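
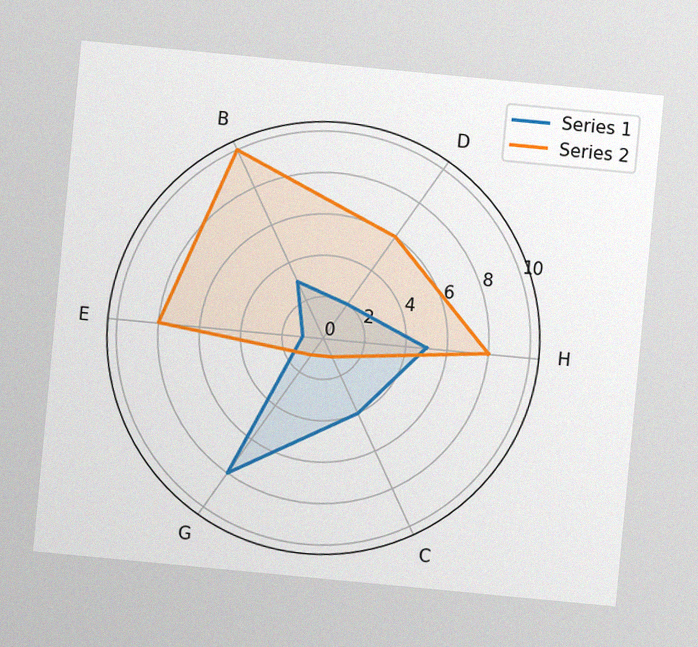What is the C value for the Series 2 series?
The chart is tilted about 5° clockwise, with some photo noise. On the C axis, Series 2 reaches 1.

1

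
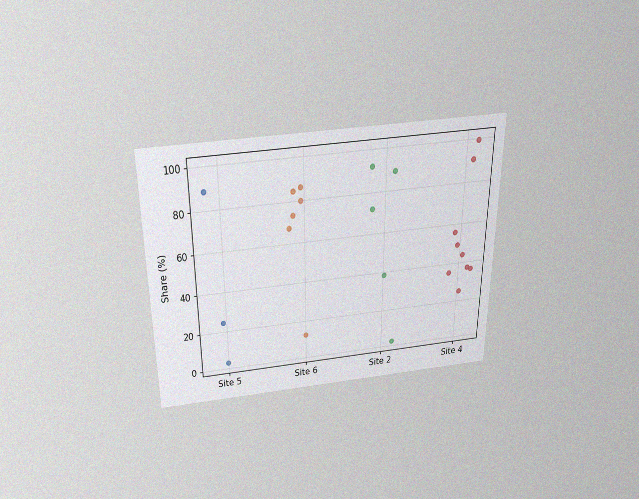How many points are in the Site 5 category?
The chart is viewed slightly from above, with some photo noise. Counting the markers in the Site 5 column gives 3.

3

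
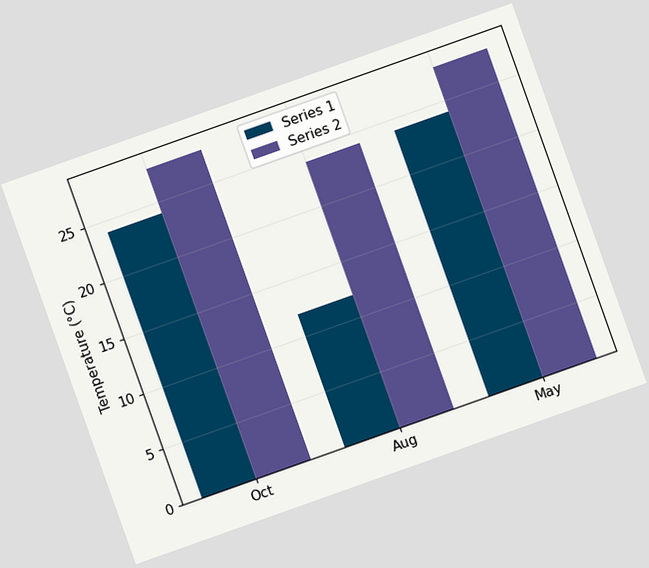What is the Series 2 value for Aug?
The chart is tilted about 20° counter-clockwise. The Series 2 bar at Aug reaches 24°C on the y-axis.

24°C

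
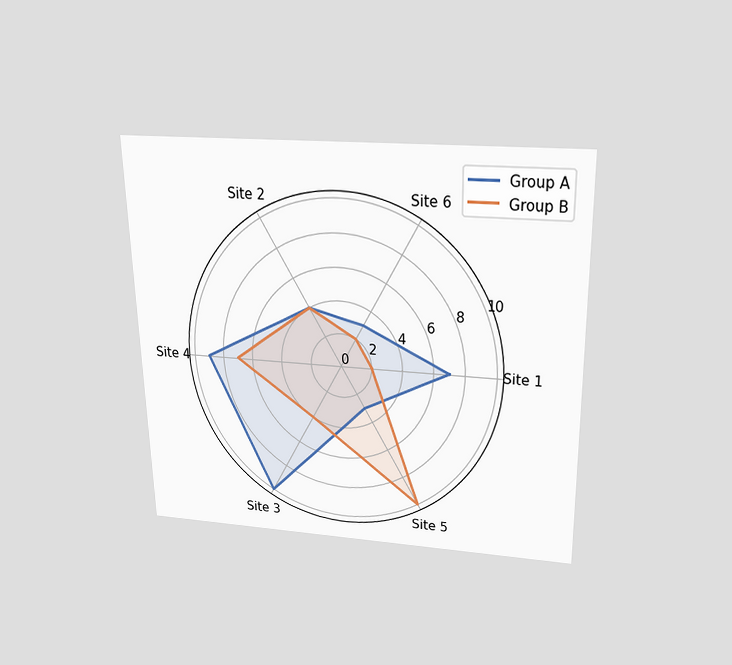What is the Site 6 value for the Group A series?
The chart is viewed slightly from above. On the Site 6 axis, Group A reaches 3.

3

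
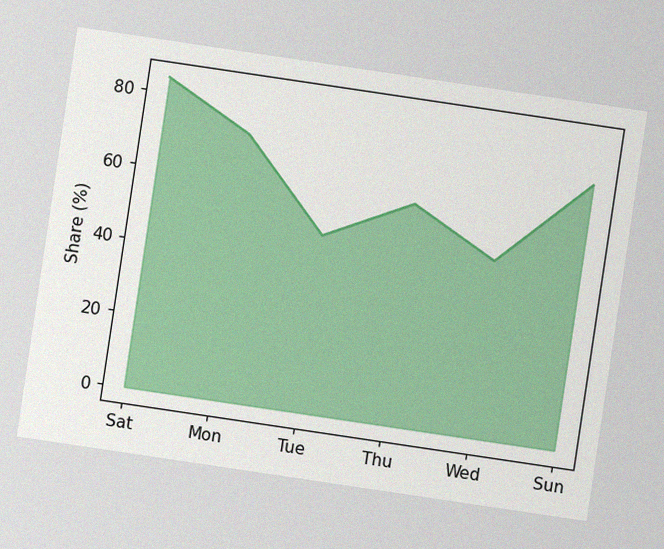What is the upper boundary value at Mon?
The chart is tilted about 8° clockwise, with some photo noise. At Mon the upper boundary is at 72%.

72%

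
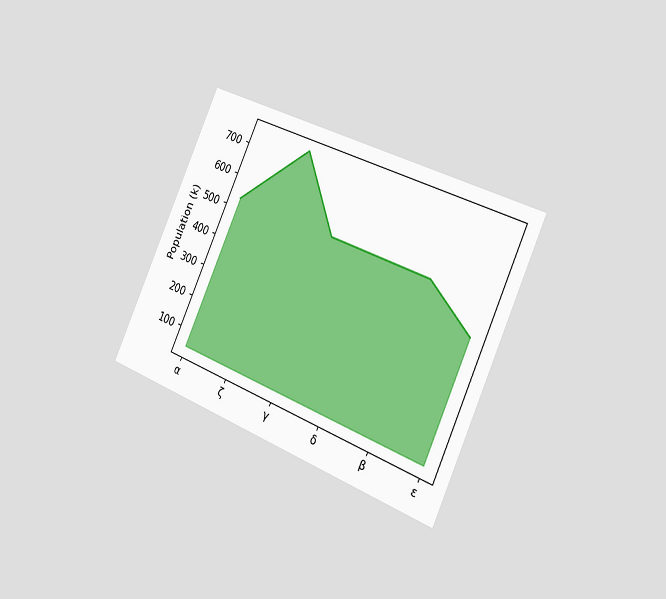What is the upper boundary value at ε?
The chart is tilted about 24° clockwise and viewed slightly from the right. At ε the upper boundary is at 424k.

424k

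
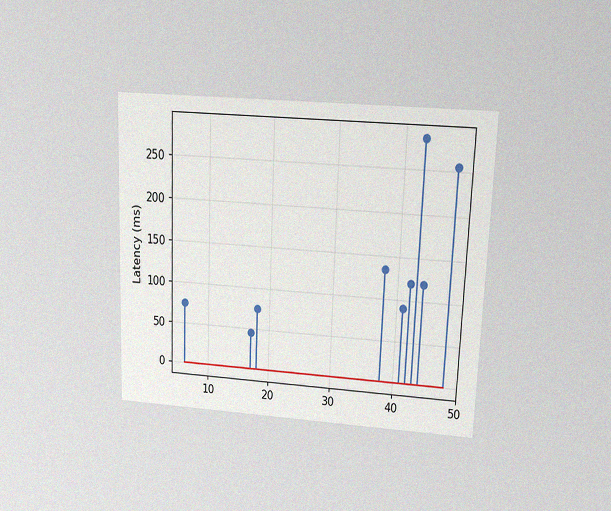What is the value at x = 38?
The chart is tilted about 2° clockwise and viewed at a slight angle, with some photo noise. The stem at x=38 reaches 135ms.

135ms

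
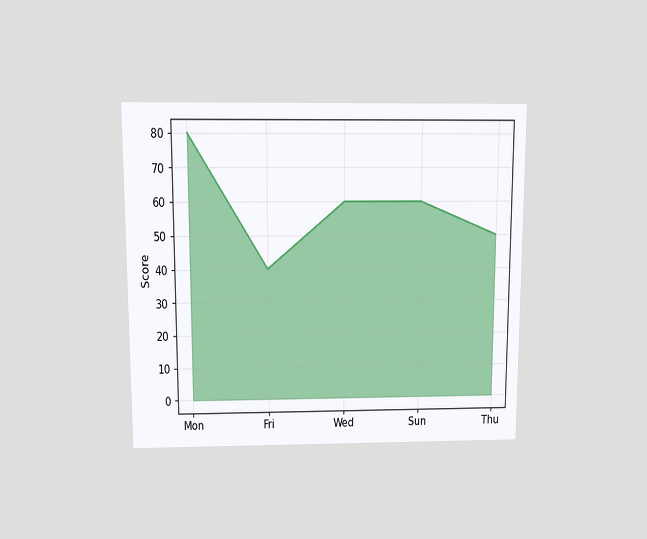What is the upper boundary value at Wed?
60

The chart is viewed slightly from above. At Wed the upper boundary is at 60.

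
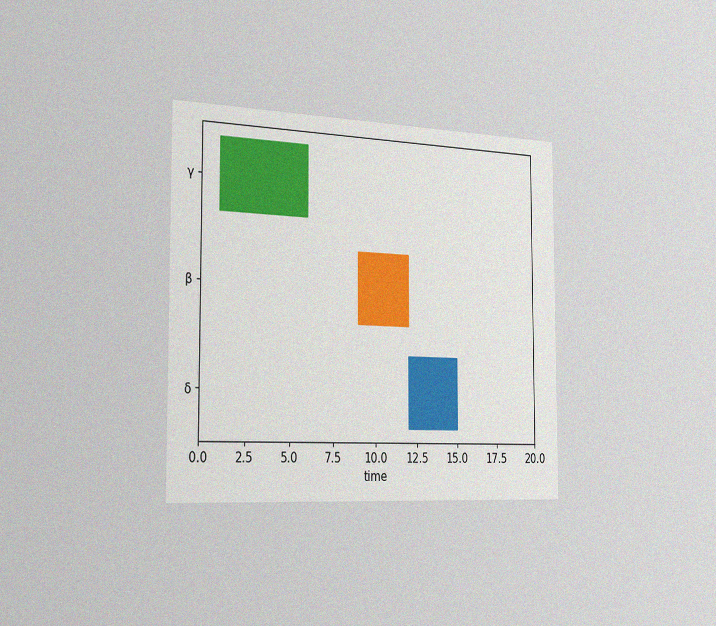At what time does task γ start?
1

The chart is viewed slightly from the left, with some photo noise. The γ bar begins at t=1.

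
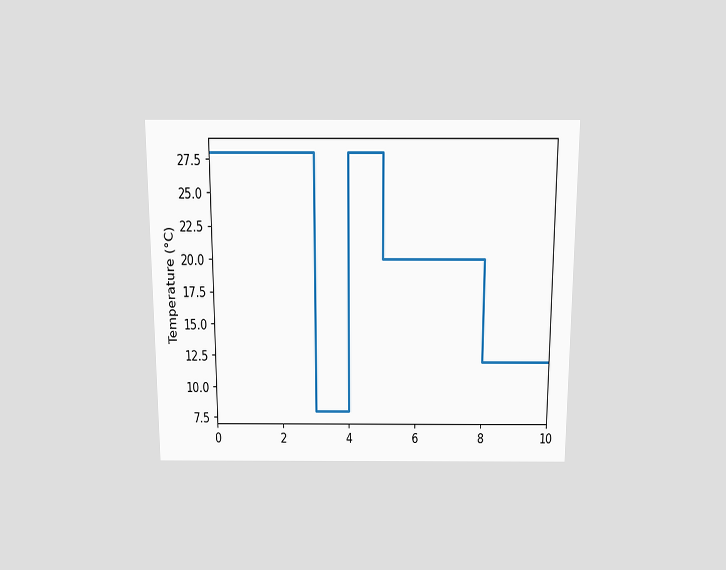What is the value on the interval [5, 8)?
20°C

The chart is viewed slightly from above. On [5, 8) the step sits at 20°C.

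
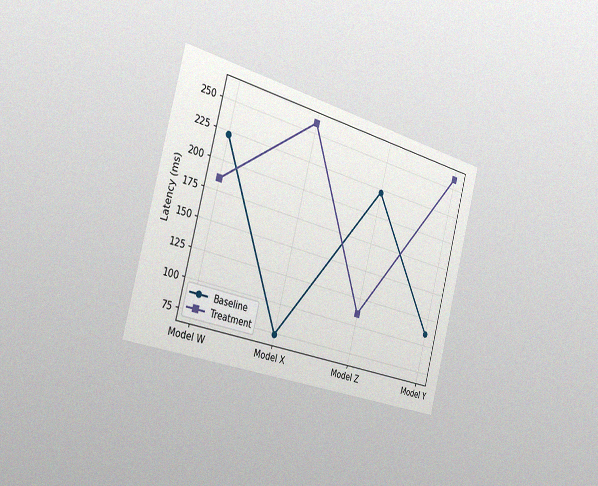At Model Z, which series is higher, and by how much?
The chart is tilted about 15° clockwise and viewed slightly from the left, with some photo noise. At Model Z, Baseline sits above the other line by 111ms.

Baseline, by 111ms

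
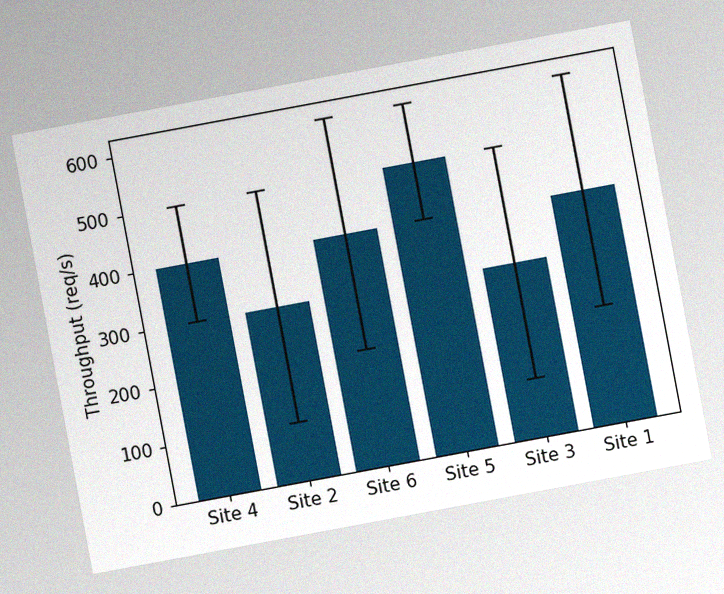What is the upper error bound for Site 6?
600req/s

The chart is tilted about 11° counter-clockwise, with some photo noise. The Site 6 bar's upper whisker reaches 600req/s.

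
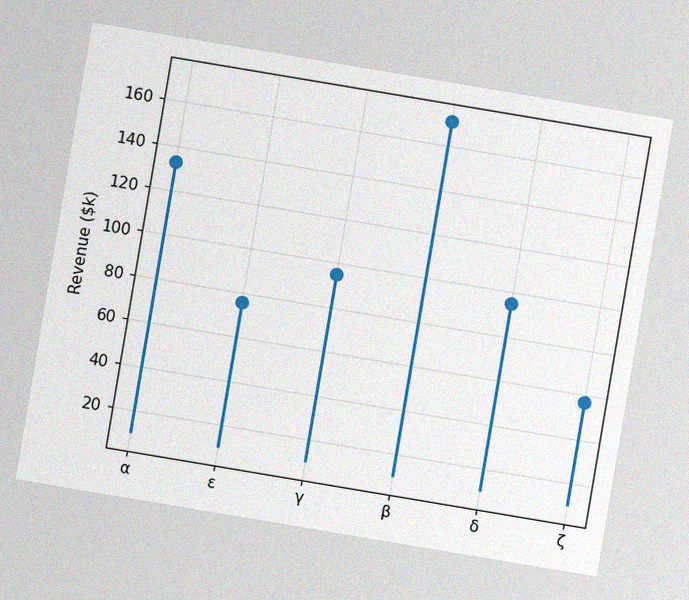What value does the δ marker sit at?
The chart is tilted about 10° clockwise, with some photo noise. The δ marker sits at $95k.

$95k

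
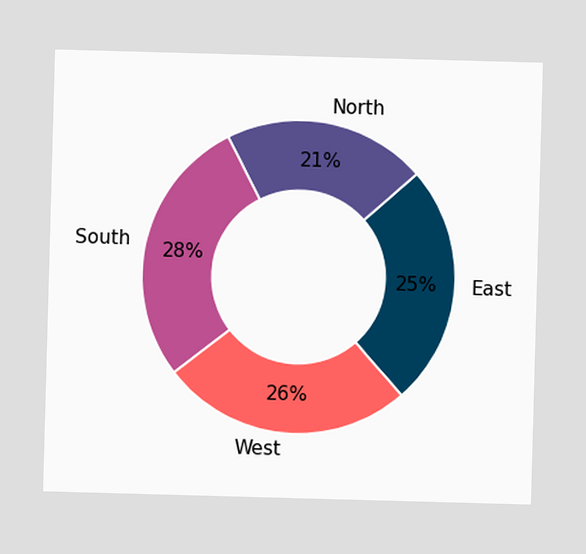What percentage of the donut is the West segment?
26%

The West segment takes up 26% of the ring.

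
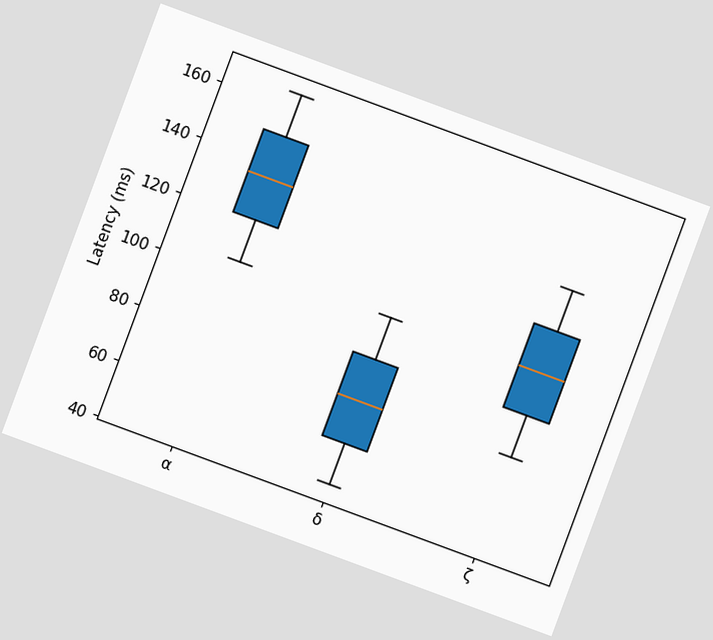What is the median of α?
The chart is tilted about 20° clockwise. The median line in the α box sits at 135ms.

135ms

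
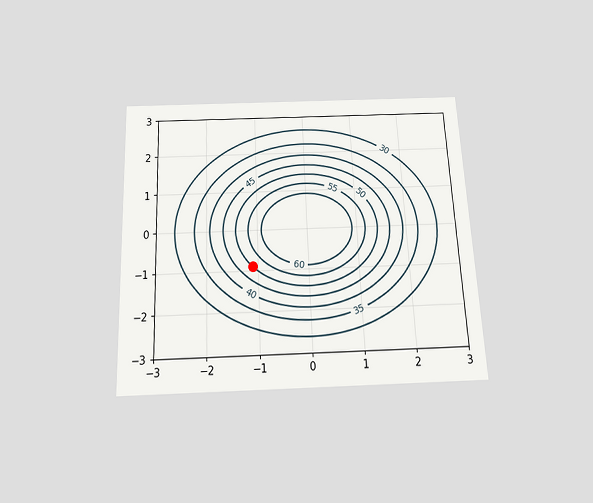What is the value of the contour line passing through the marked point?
The chart is tilted about 3° counter-clockwise and viewed slightly from below. The marked point sits on the contour labelled 50.

50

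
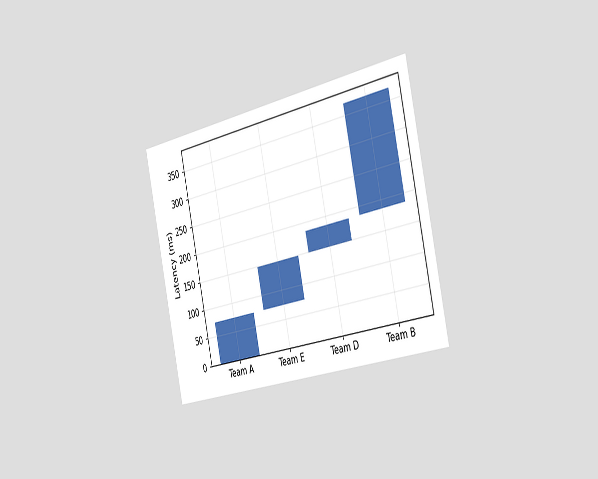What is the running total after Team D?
The chart is tilted about 13° counter-clockwise and viewed slightly from the right. After Team D the running total reaches 185ms.

185ms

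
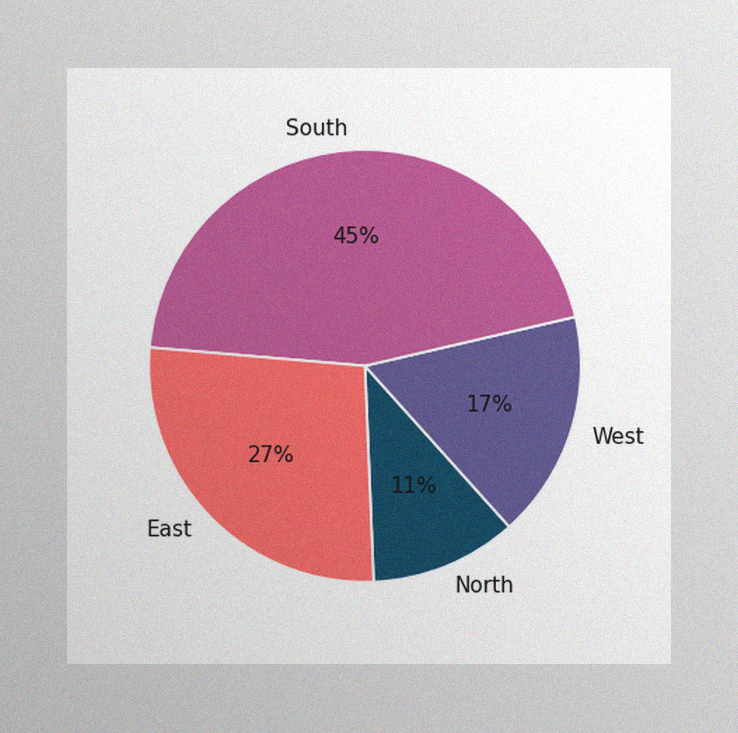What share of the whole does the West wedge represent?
The image has some photo noise and uneven lighting. The West slice takes up 17% of the pie.

17%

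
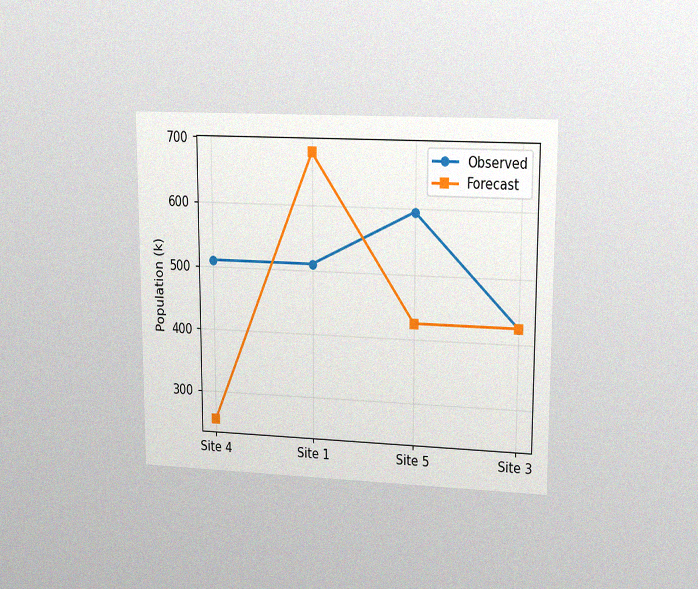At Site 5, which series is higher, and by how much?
The chart is viewed at a slight angle, with some photo noise. At Site 5, Observed sits above the other line by 170k.

Observed, by 170k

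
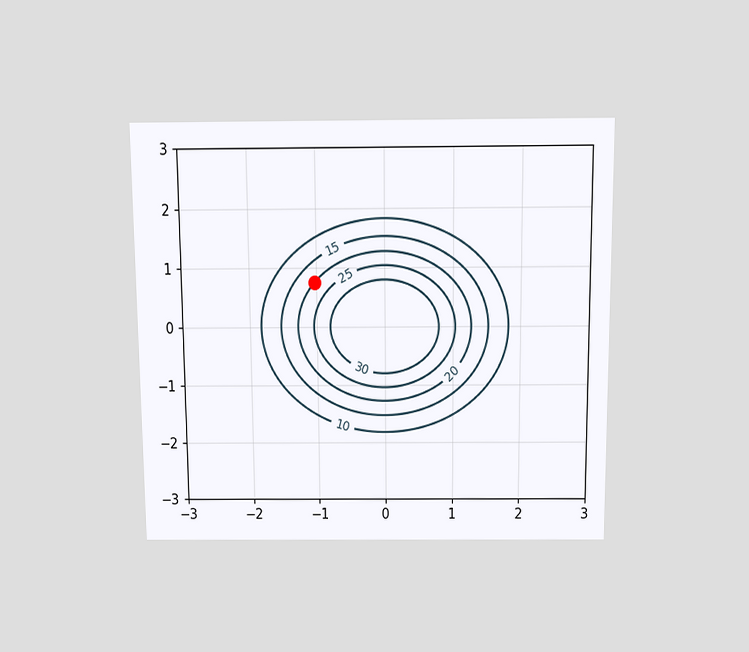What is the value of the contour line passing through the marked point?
20

The chart is viewed slightly from above. The marked point sits on the contour labelled 20.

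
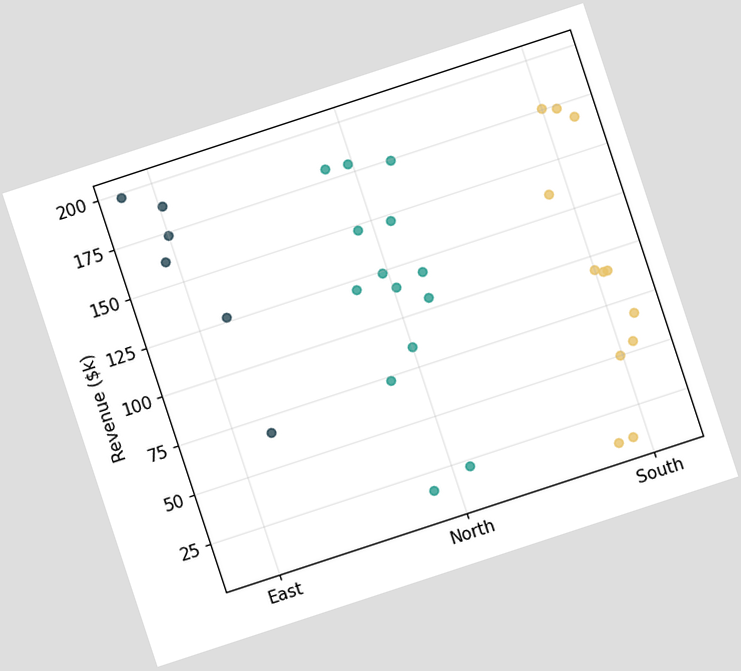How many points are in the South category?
The chart is tilted about 18° counter-clockwise. Counting the markers in the South column gives 12.

12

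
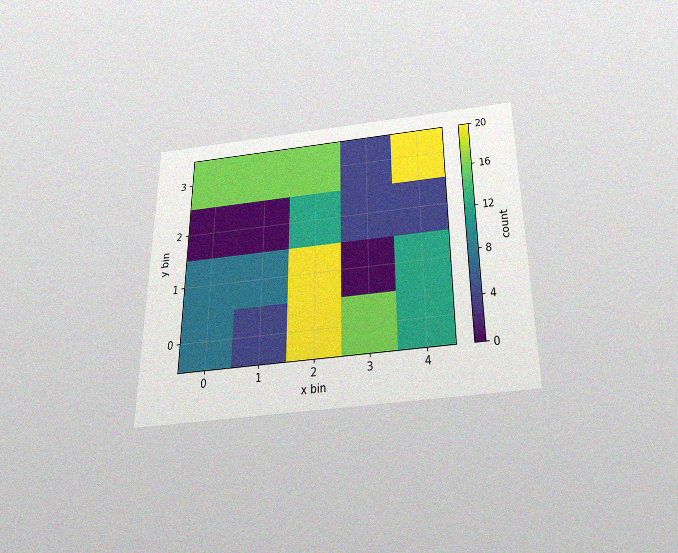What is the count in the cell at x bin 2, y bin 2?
12

The chart is viewed slightly from below, with some photo noise. Matching the cell (2, 2) against the colorbar gives 12.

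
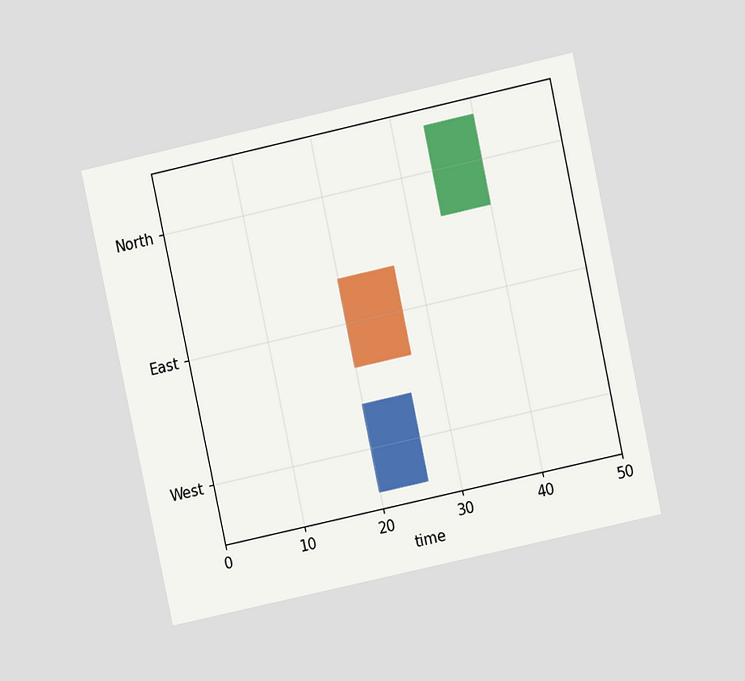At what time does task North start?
The chart is tilted about 12° counter-clockwise and viewed at a slight angle. The North bar begins at t=34.

34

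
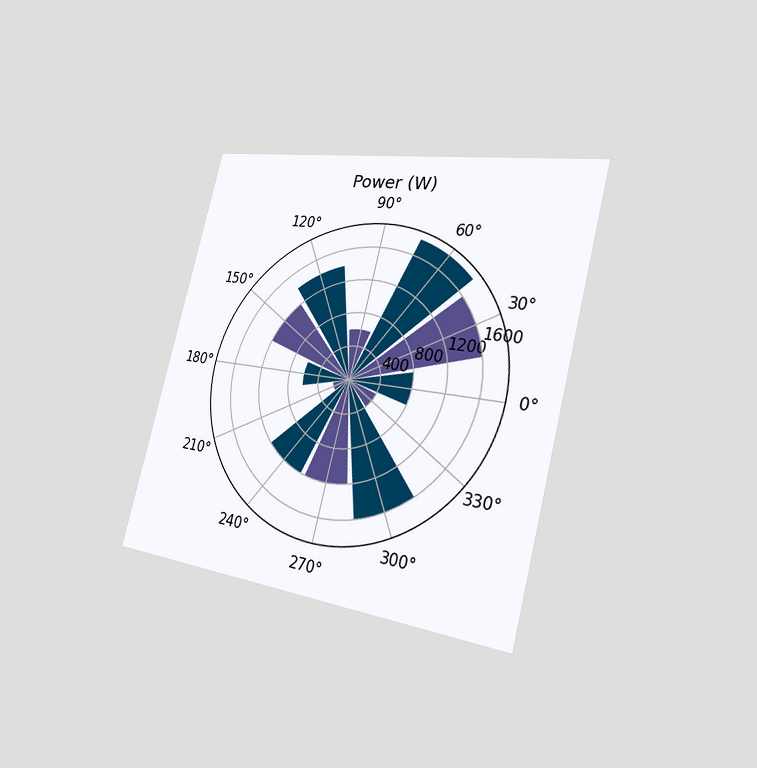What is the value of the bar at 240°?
1200W

The chart is tilted about 14° clockwise and viewed slightly from the right. The bar at 240° reaches 1200W on the radial axis.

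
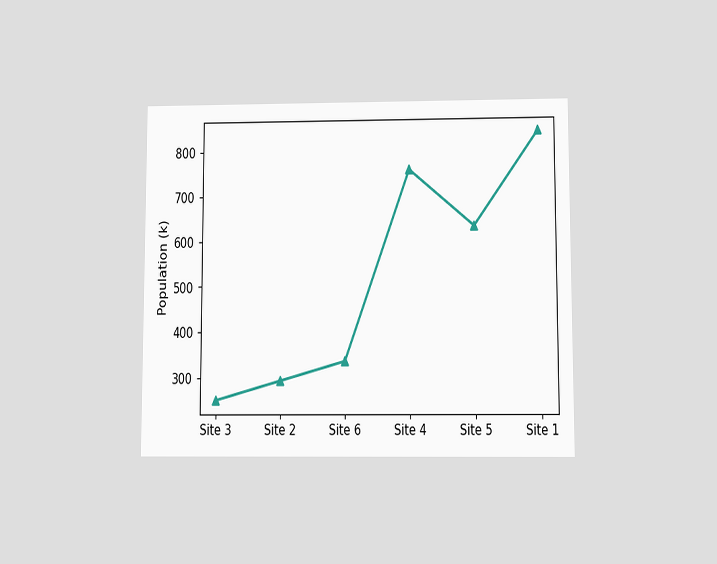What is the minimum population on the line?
The chart is viewed slightly from below. The lowest point is at Site 3, and reading across to the y-axis gives 252k.

252k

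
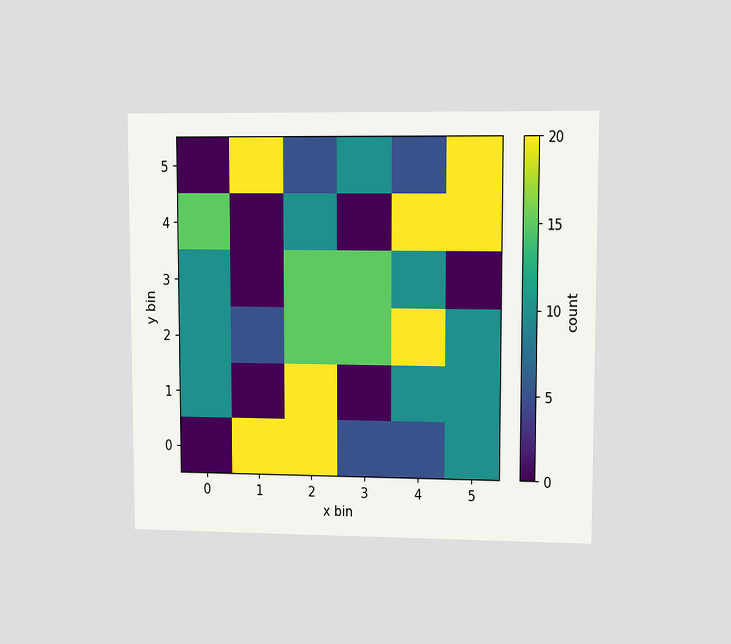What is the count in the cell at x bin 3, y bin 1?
The chart is viewed at a slight angle. Matching the cell (3, 1) against the colorbar gives 0.

0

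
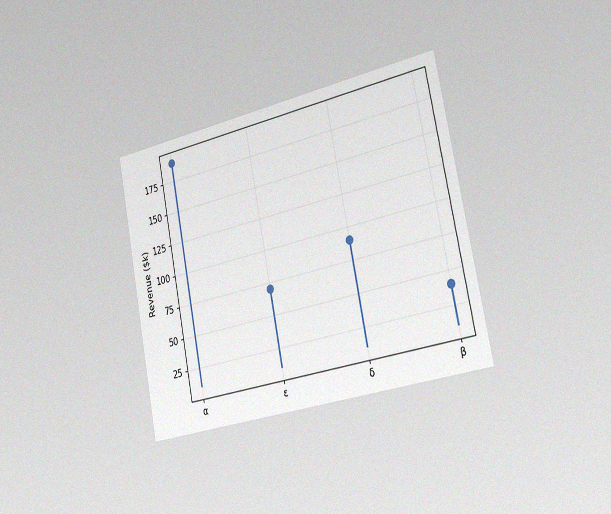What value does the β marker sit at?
The chart is tilted about 11° counter-clockwise and viewed slightly from the right, with some photo noise. The β marker sits at $40k.

$40k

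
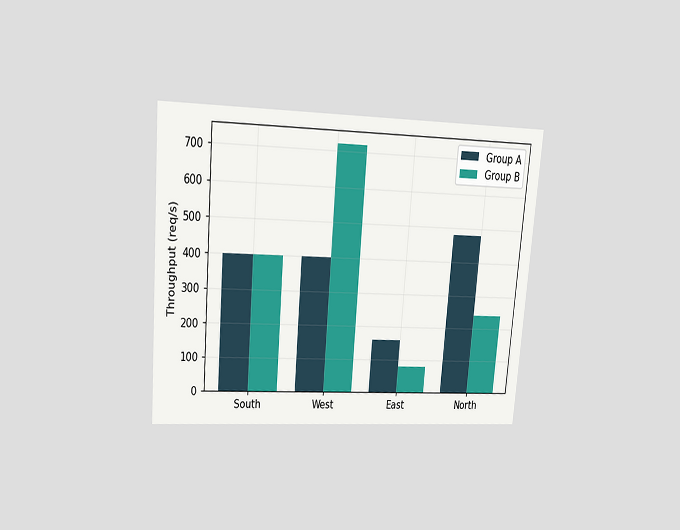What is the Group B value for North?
The chart is tilted about 5° clockwise and viewed at a slight angle. The Group B bar at North reaches 240req/s on the y-axis.

240req/s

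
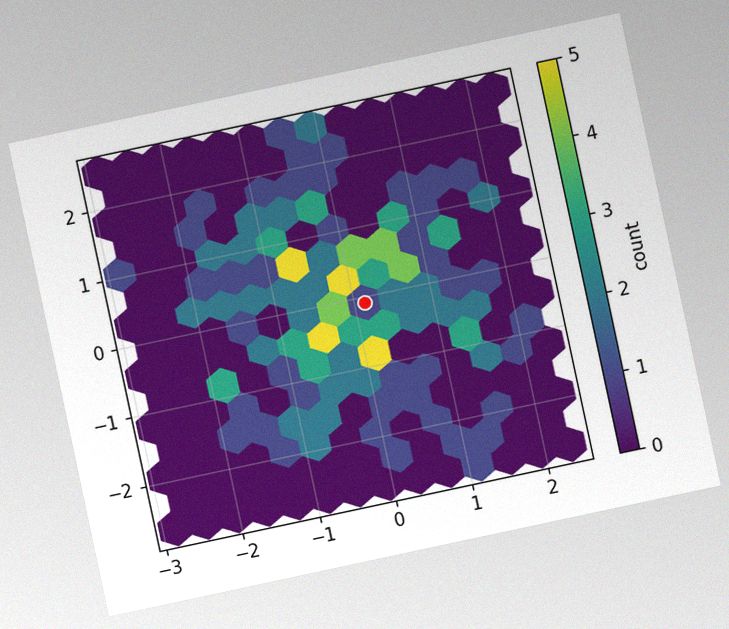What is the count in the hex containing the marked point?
The chart is tilted about 12° counter-clockwise, with some photo noise. The marked hex reads 1 on the colorbar.

1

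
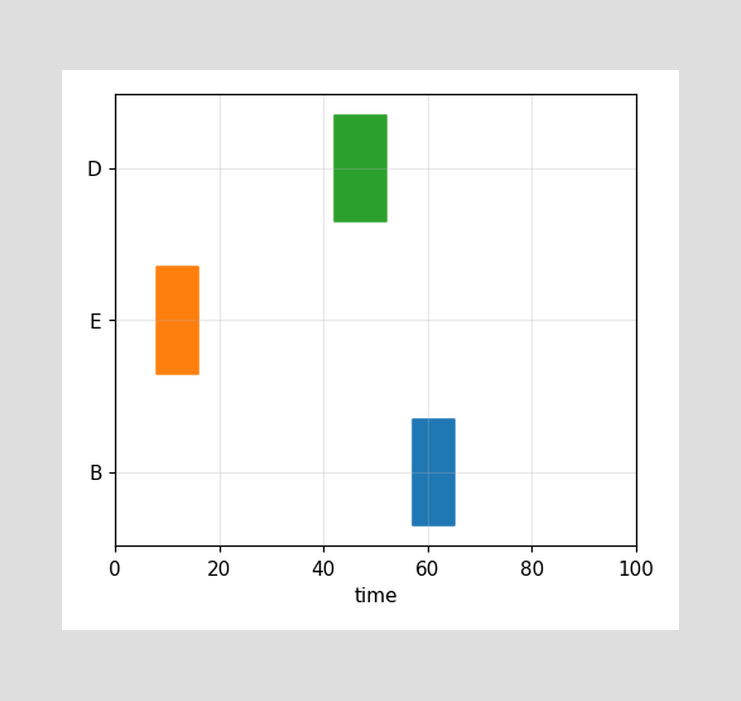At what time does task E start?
The E bar begins at t=8.

8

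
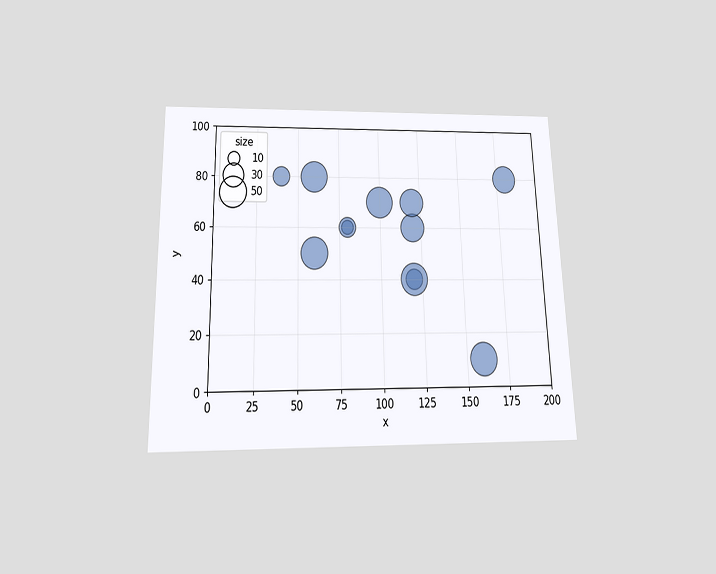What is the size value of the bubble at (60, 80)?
The chart is viewed slightly from below. Matching the bubble at (60, 80) against the size legend gives 50.

50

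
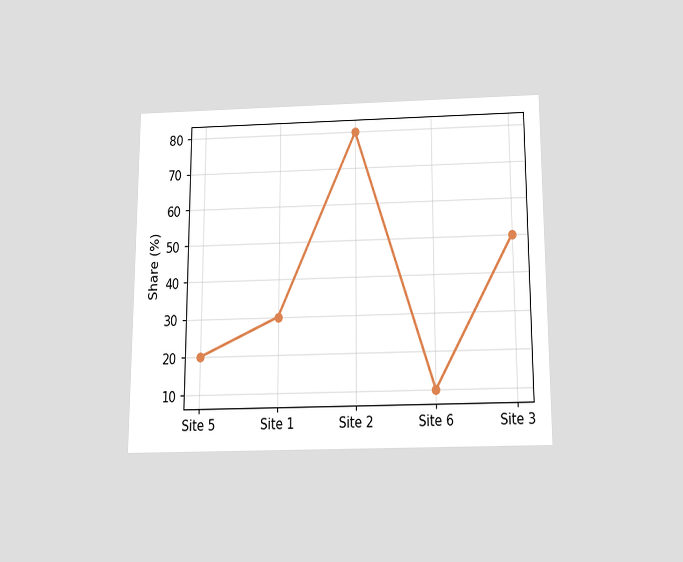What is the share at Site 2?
The chart is viewed slightly from below. At Site 2, the line is at 80%.

80%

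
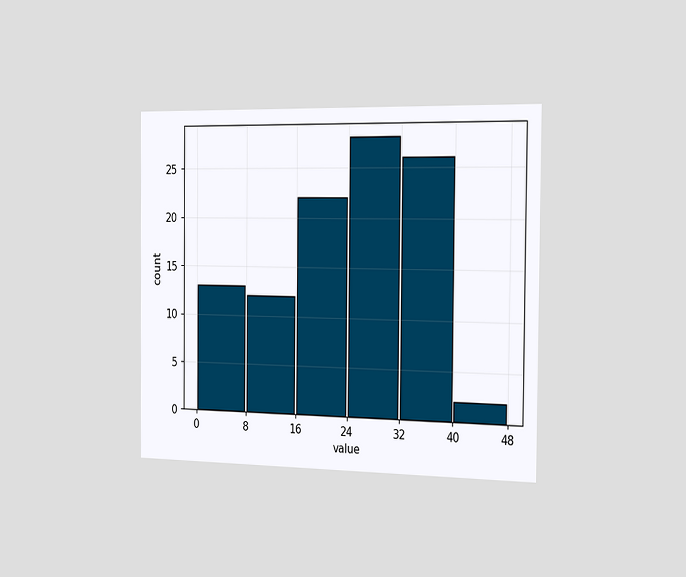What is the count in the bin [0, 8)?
The chart is viewed slightly from the right. The [0, 8) bin has height 13.

13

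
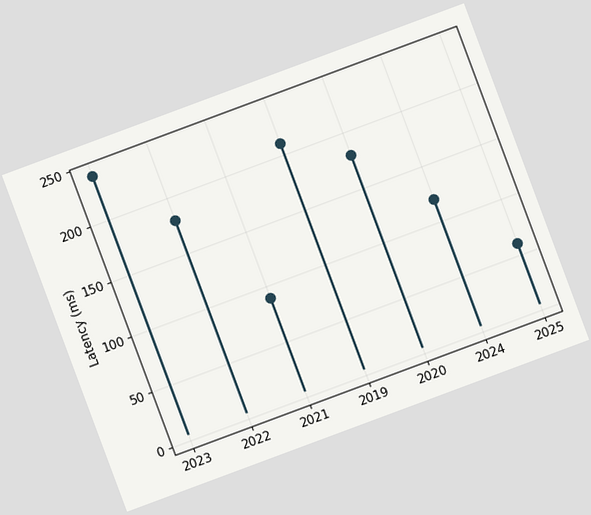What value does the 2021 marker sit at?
90ms

The chart is tilted about 20° counter-clockwise. The 2021 marker sits at 90ms.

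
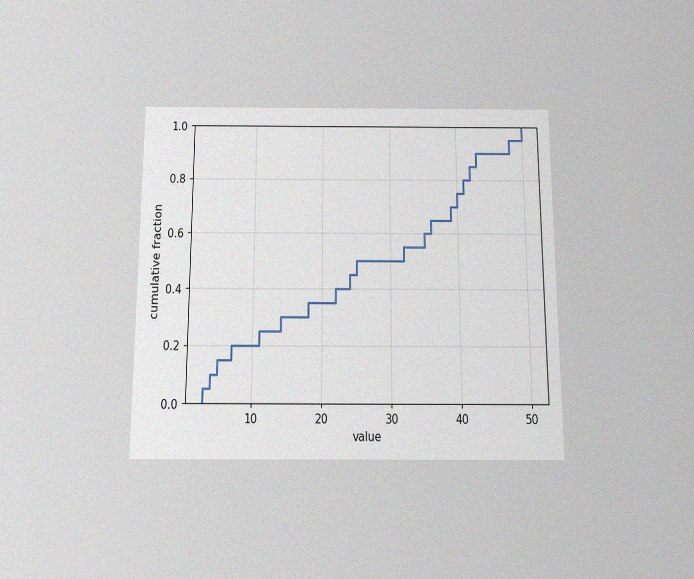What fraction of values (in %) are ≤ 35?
60%

The chart is viewed slightly from below, with some photo noise. At x=35 the ECDF step is at 60%.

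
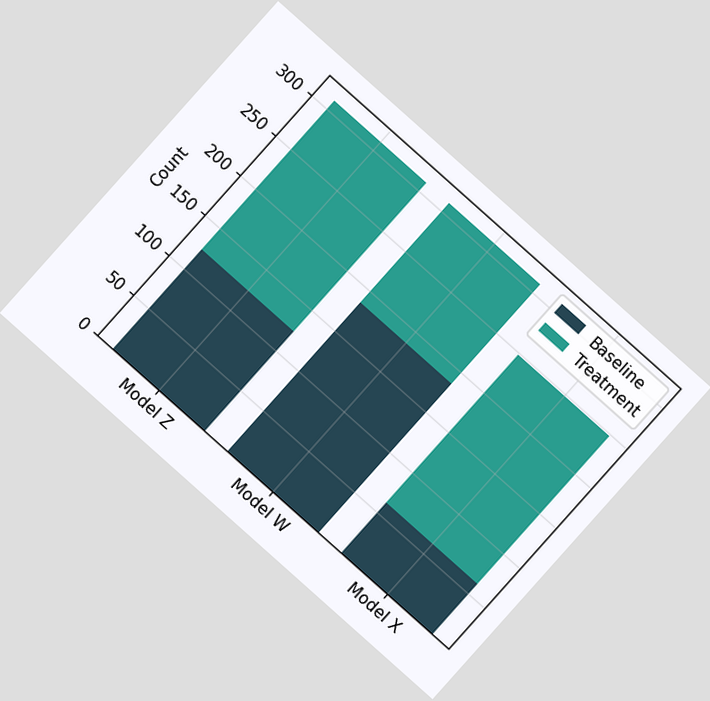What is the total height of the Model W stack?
The chart is tilted about 42° clockwise. The Model W stack's top reaches 310 on the y-axis.

310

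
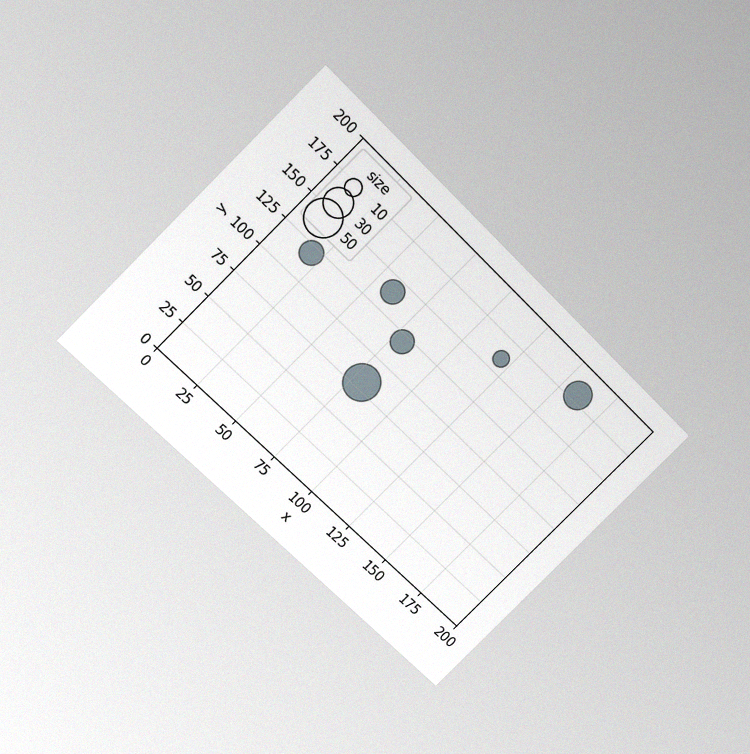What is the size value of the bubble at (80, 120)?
The chart is tilted about 45° clockwise and viewed slightly from above, with some photo noise. Matching the bubble at (80, 120) against the size legend gives 20.

20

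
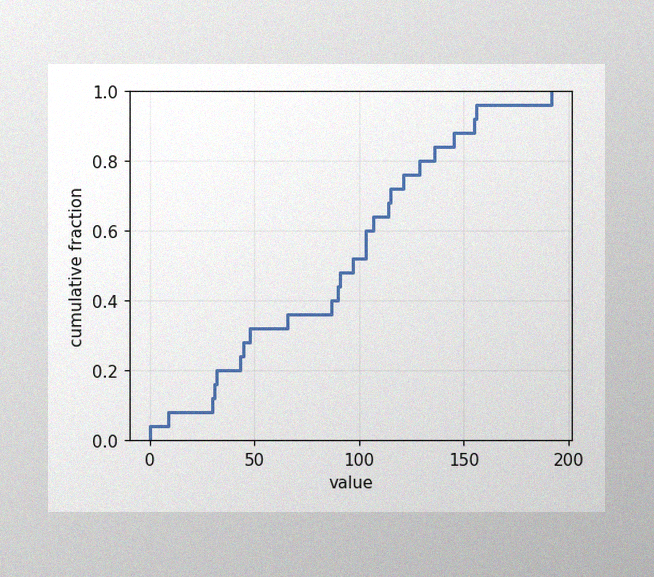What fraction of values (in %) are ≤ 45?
The image has some photo noise and uneven lighting. At x=45 the ECDF step is at 28%.

28%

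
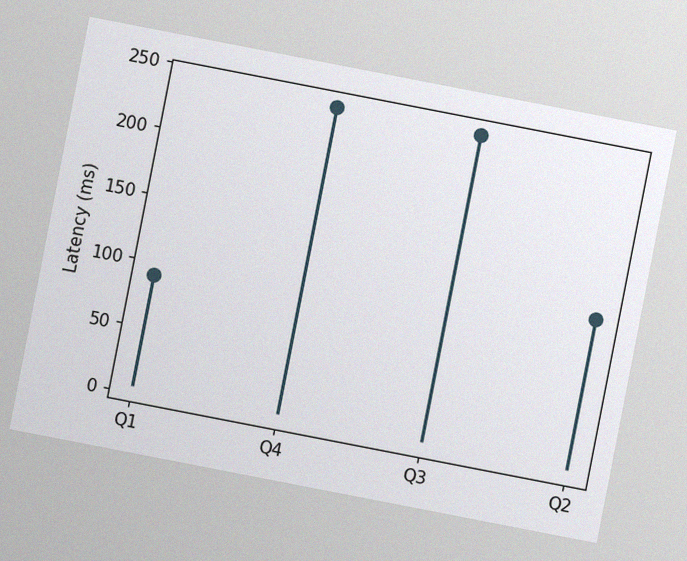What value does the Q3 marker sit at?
240ms

The chart is tilted about 11° clockwise, with some photo noise. The Q3 marker sits at 240ms.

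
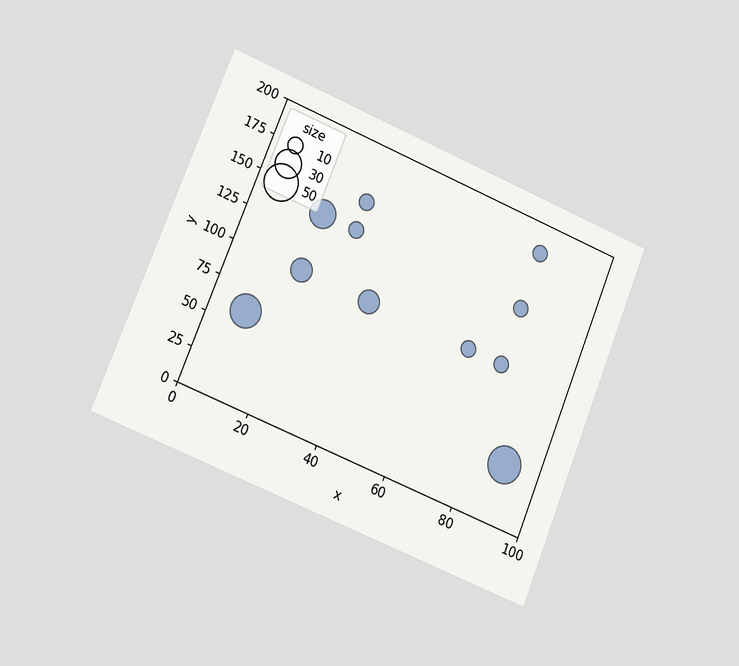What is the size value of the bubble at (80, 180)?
The chart is tilted about 22° clockwise and viewed slightly from the left. Matching the bubble at (80, 180) against the size legend gives 10.

10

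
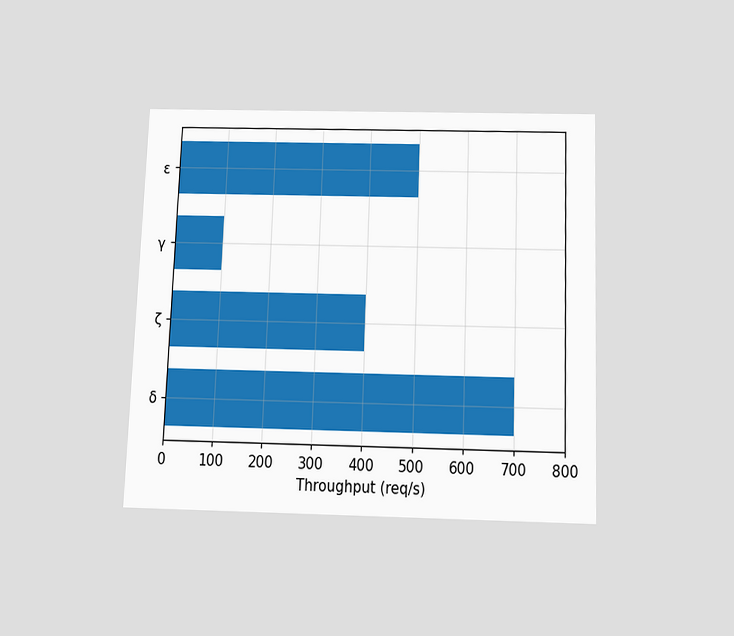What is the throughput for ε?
The chart is tilted about 2° clockwise and viewed slightly from below. Reading along the chart's x-axis, the ε bar reaches 500req/s.

500req/s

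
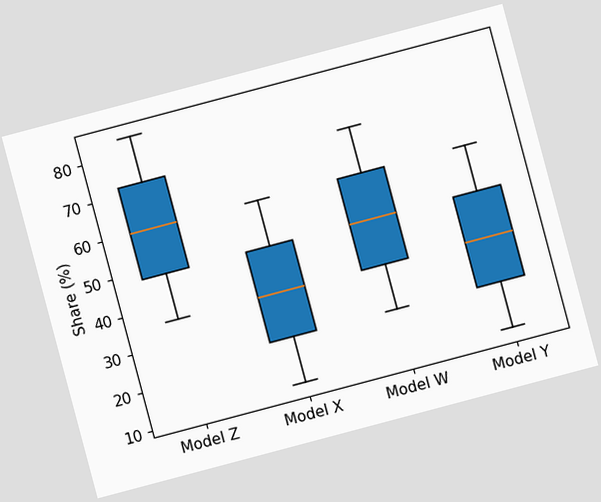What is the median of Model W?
48%

The chart is tilted about 15° counter-clockwise. The median line in the Model W box sits at 48%.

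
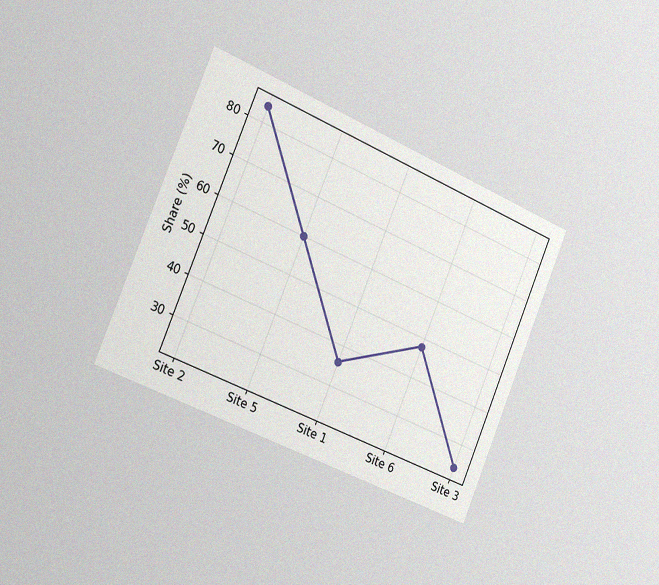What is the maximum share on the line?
84%

The chart is tilted about 23° clockwise and viewed slightly from the left, with some photo noise. The highest point is at Site 2, and reading across to the y-axis gives 84%.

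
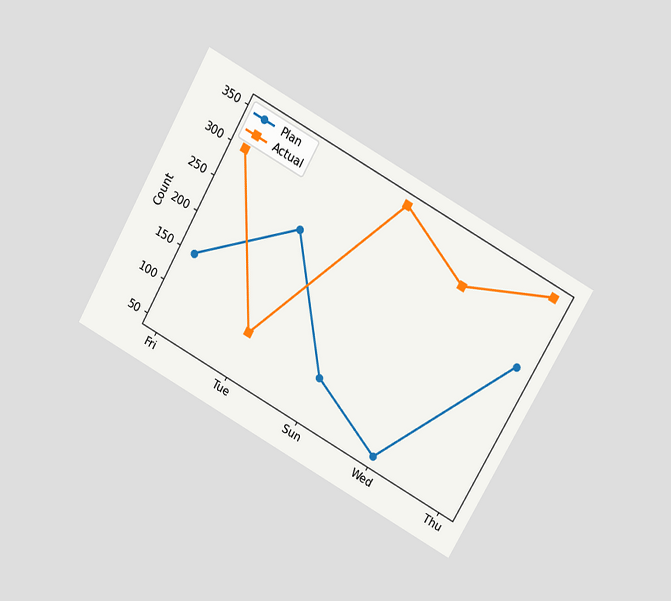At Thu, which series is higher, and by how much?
The chart is tilted about 29° clockwise and viewed at a slight angle. At Thu, Actual sits above the other line by 100.

Actual, by 100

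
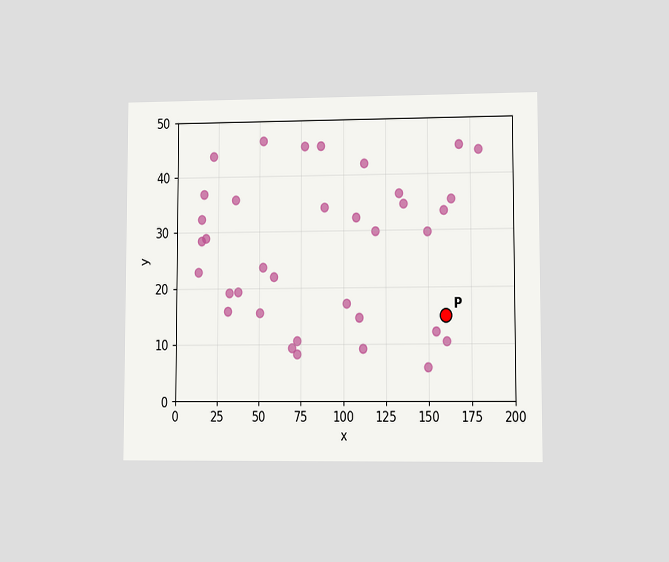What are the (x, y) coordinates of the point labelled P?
(160, 15)

The chart is viewed at a slight angle. Following the gridlines from P to each axis, P sits at (160, 15).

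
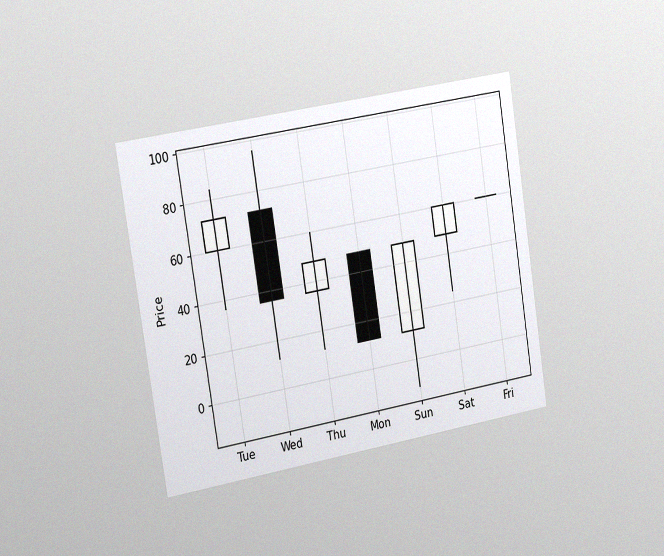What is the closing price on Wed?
36

The chart is tilted about 9° counter-clockwise and viewed slightly from the left, with some photo noise. The Wed candle closes at 36.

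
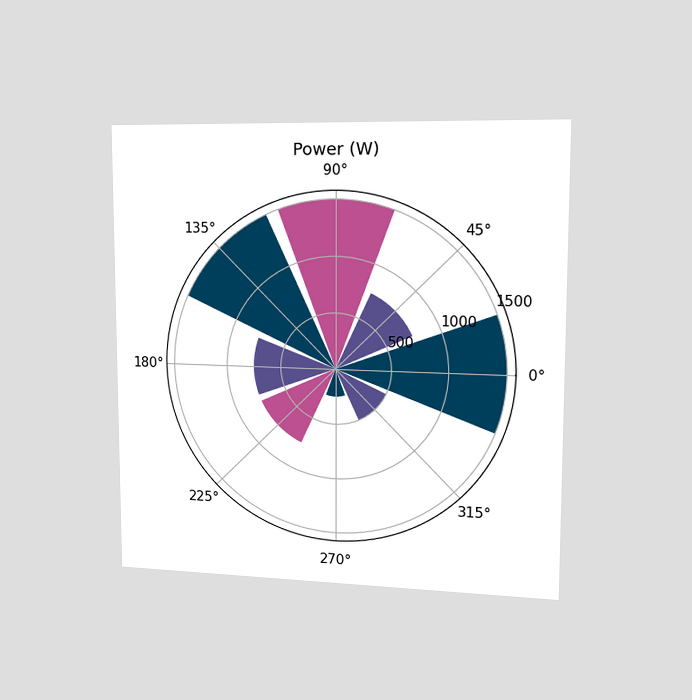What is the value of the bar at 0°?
1500W

The chart is viewed slightly from the right. The bar at 0° reaches 1500W on the radial axis.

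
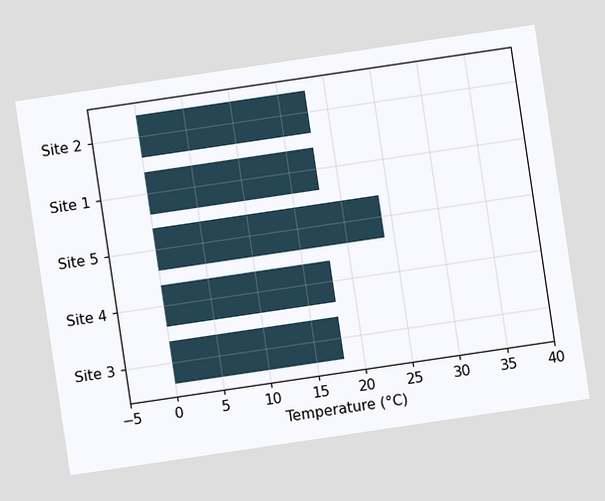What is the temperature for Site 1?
The chart is tilted about 8° counter-clockwise. Reading along the chart's x-axis, the Site 1 bar reaches 18°C.

18°C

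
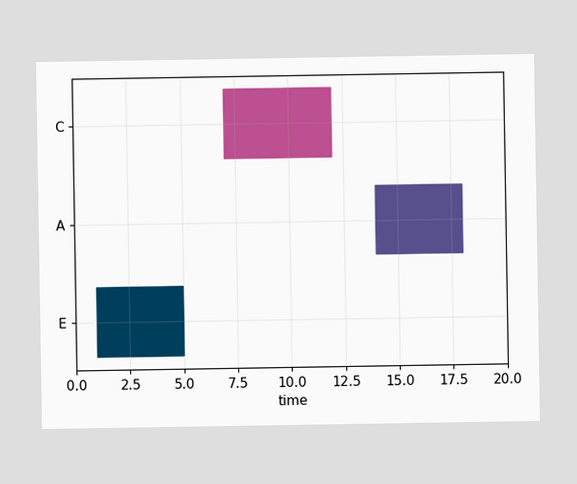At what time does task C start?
7

The C bar begins at t=7.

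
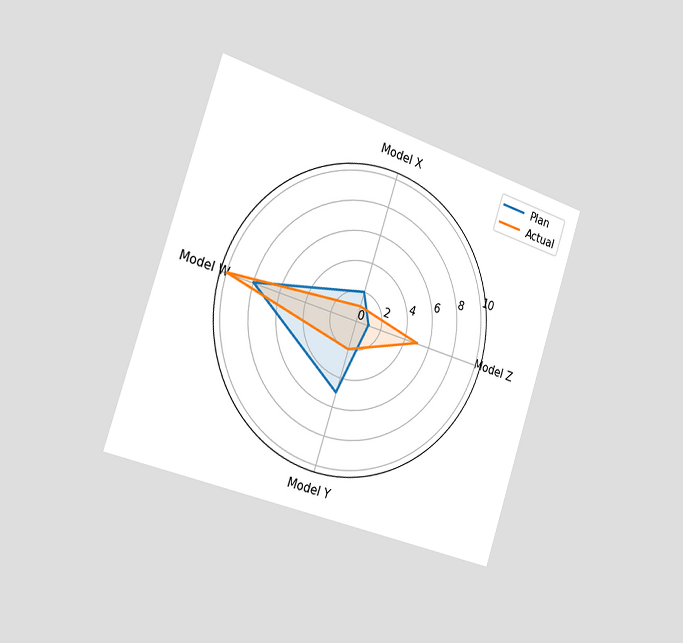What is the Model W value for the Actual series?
10

The chart is tilted about 18° clockwise and viewed slightly from the left. On the Model W axis, Actual reaches 10.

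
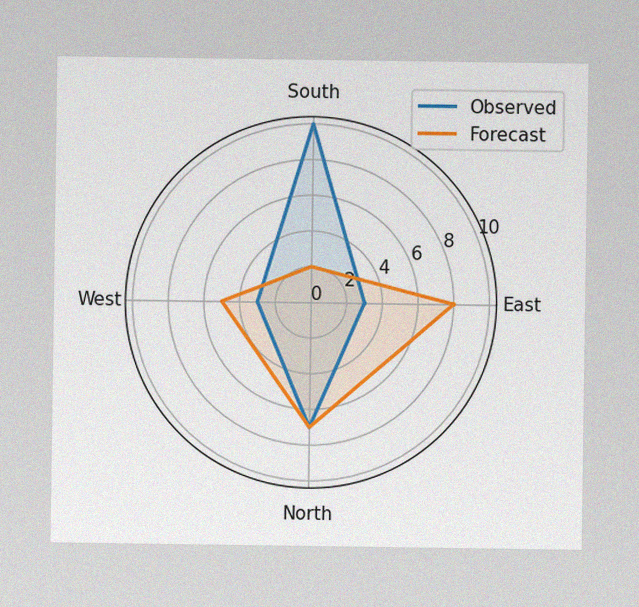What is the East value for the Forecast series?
The image has some photo noise and uneven lighting. On the East axis, Forecast reaches 8.

8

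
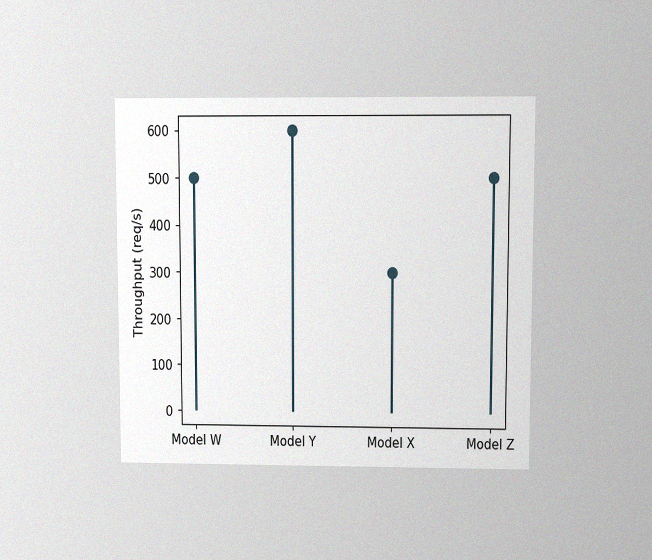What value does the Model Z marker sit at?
500req/s

The chart is viewed at a slight angle, with some photo noise. The Model Z marker sits at 500req/s.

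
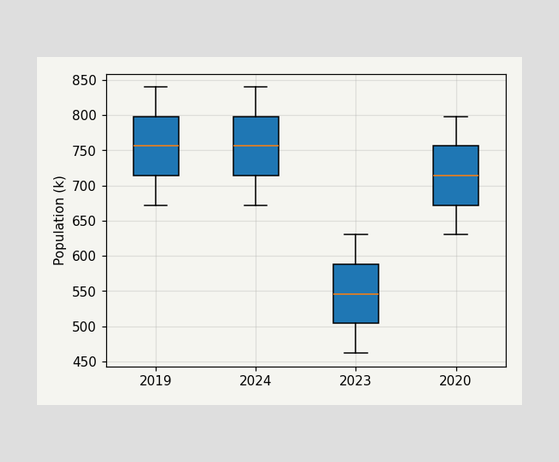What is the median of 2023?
546k

The median line in the 2023 box sits at 546k.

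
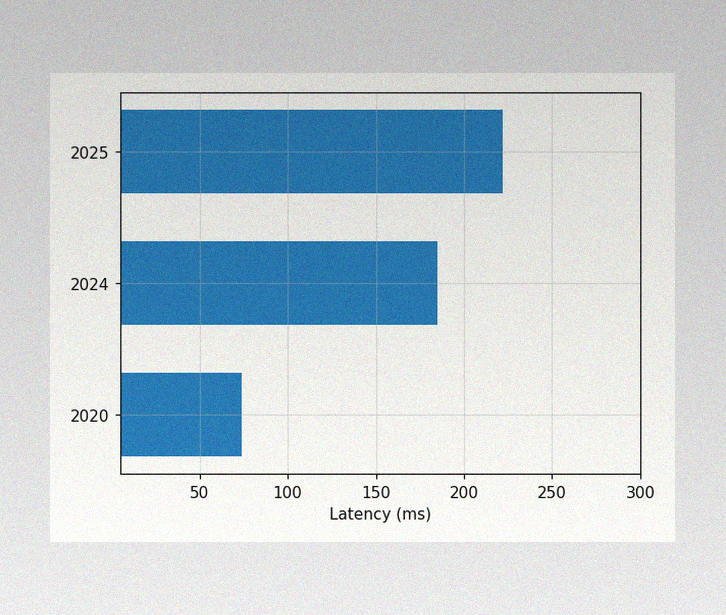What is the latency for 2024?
185ms

The image has some photo noise and uneven lighting. Reading along the chart's x-axis, the 2024 bar reaches 185ms.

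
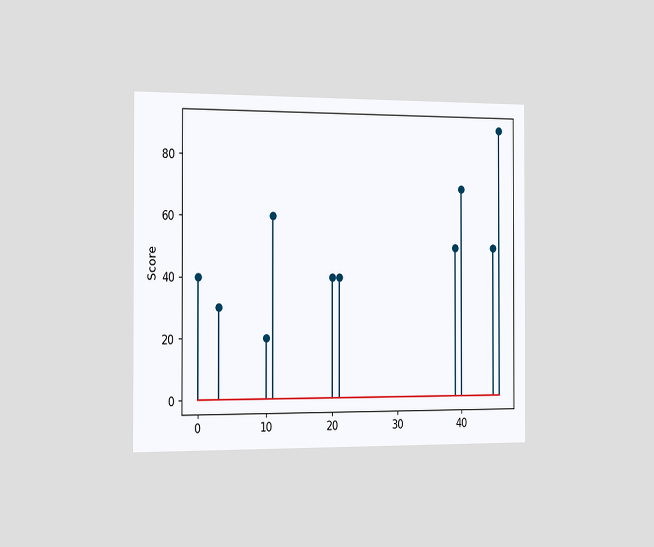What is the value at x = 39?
50

The chart is viewed slightly from the left. The stem at x=39 reaches 50.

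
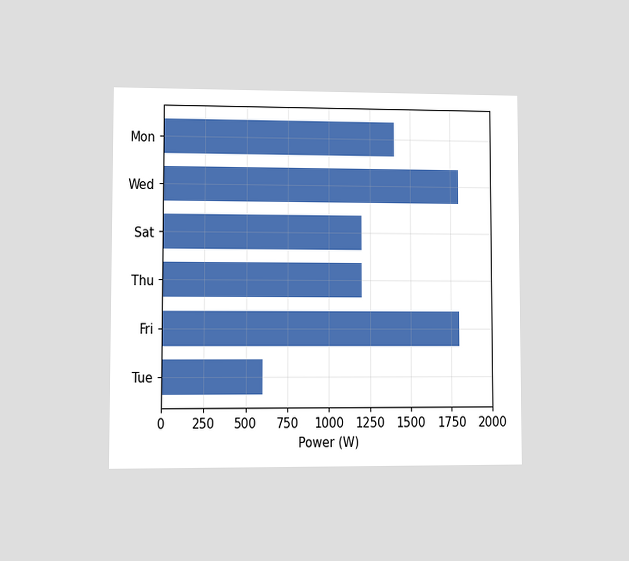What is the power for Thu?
1200W

The chart is viewed at a slight angle. Reading along the chart's x-axis, the Thu bar reaches 1200W.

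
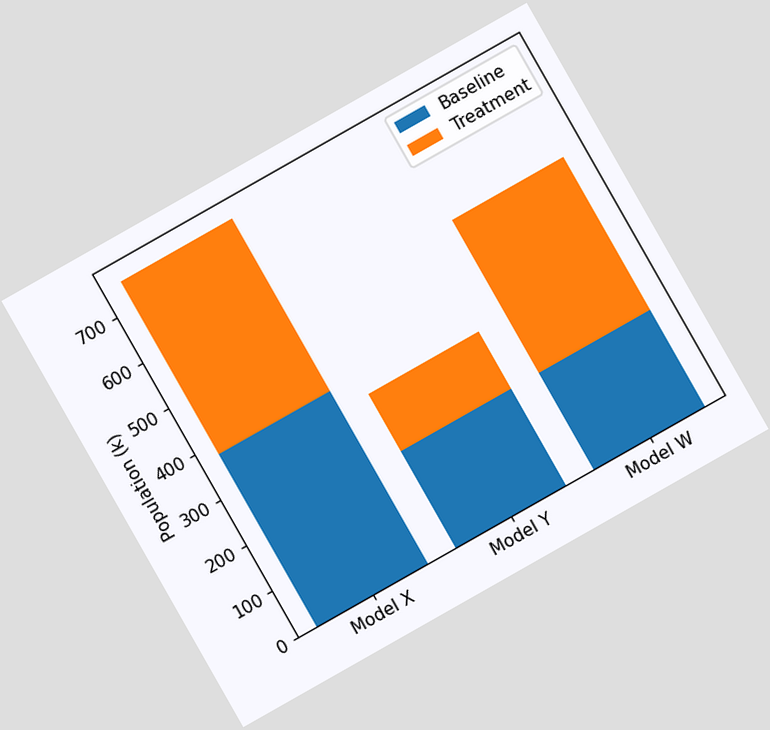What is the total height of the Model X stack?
756k

The chart is tilted about 30° counter-clockwise. The Model X stack's top reaches 756k on the y-axis.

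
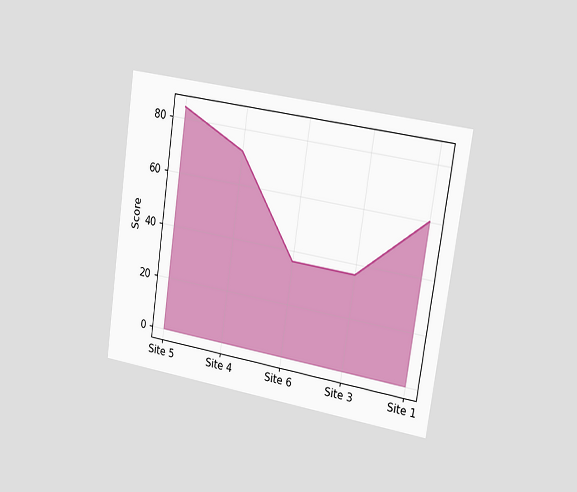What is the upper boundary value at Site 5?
The chart is tilted about 8° clockwise and viewed slightly from the right. At Site 5 the upper boundary is at 84.

84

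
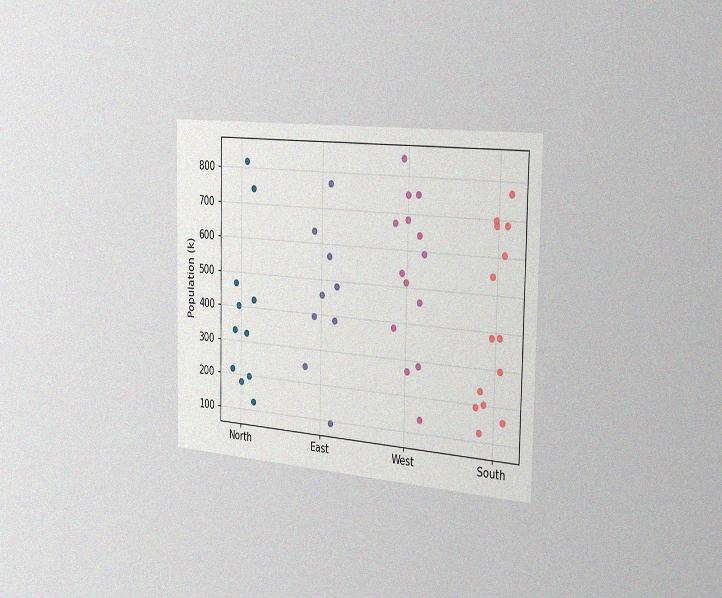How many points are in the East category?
The chart is viewed slightly from the right, with some photo noise. Counting the markers in the East column gives 9.

9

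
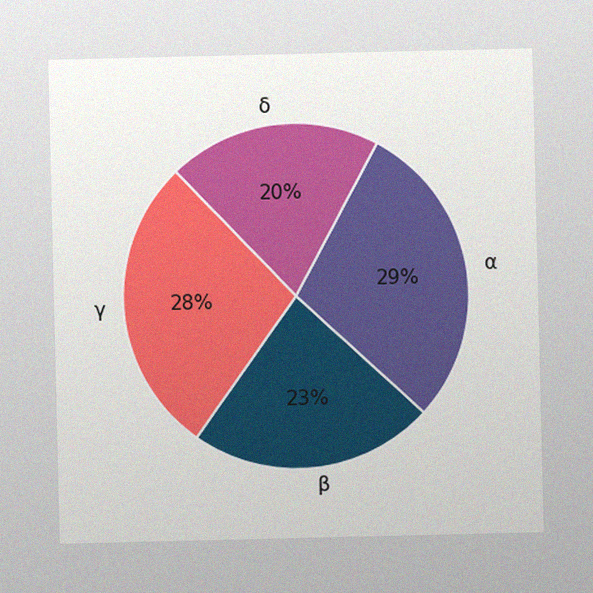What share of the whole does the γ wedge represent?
The image has some photo noise and uneven lighting. The γ slice takes up 28% of the pie.

28%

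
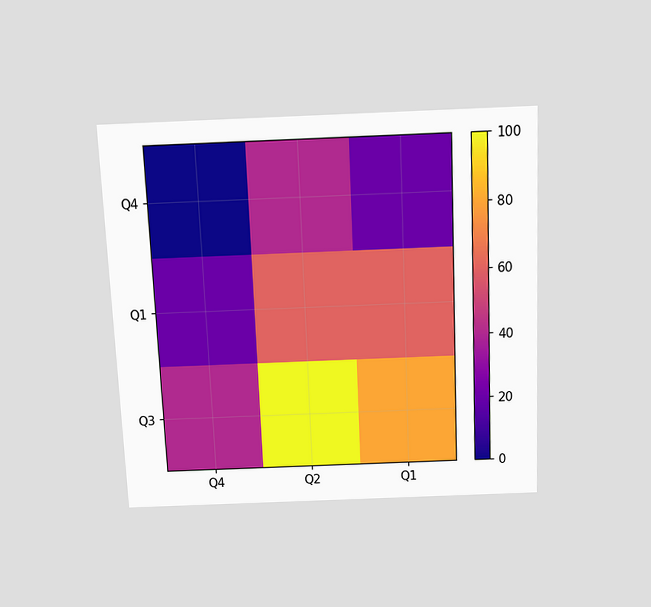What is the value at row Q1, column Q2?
60

The chart is tilted about 2° counter-clockwise and viewed slightly from above. Matching cell (Q1, Q2) against the colorbar gives 60.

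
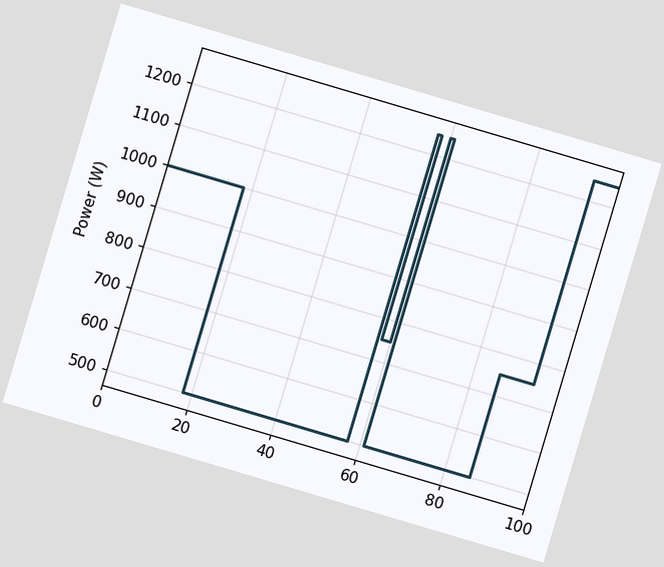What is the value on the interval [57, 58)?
1250W

The chart is tilted about 17° clockwise. On [57, 58) the step sits at 1250W.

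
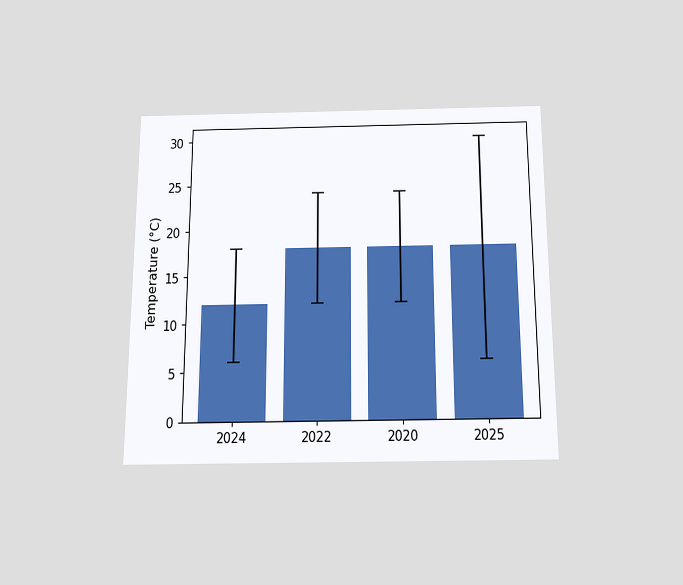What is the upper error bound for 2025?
The chart is viewed slightly from below. The 2025 bar's upper whisker reaches 30°C.

30°C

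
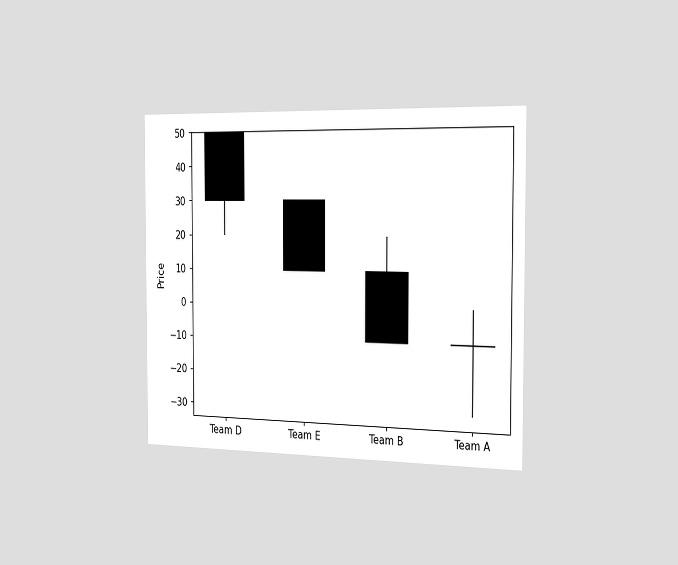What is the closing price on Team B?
-10

The chart is viewed slightly from the right. The Team B candle closes at -10.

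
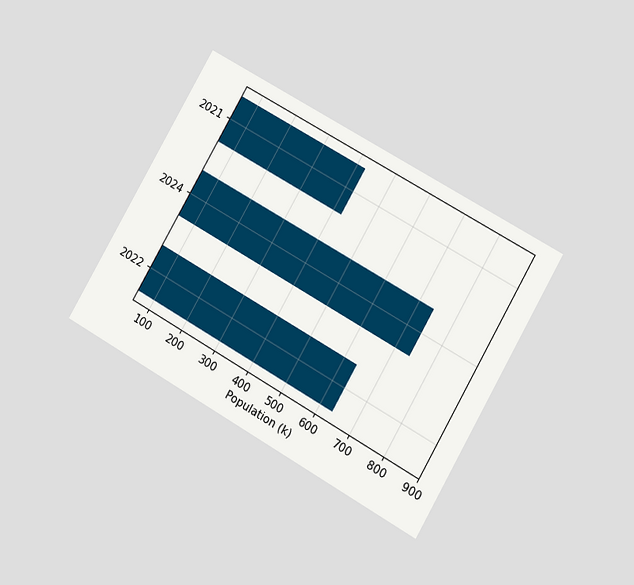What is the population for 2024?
The chart is tilted about 30° clockwise and viewed at a slight angle. Reading along the chart's x-axis, the 2024 bar reaches 742k.

742k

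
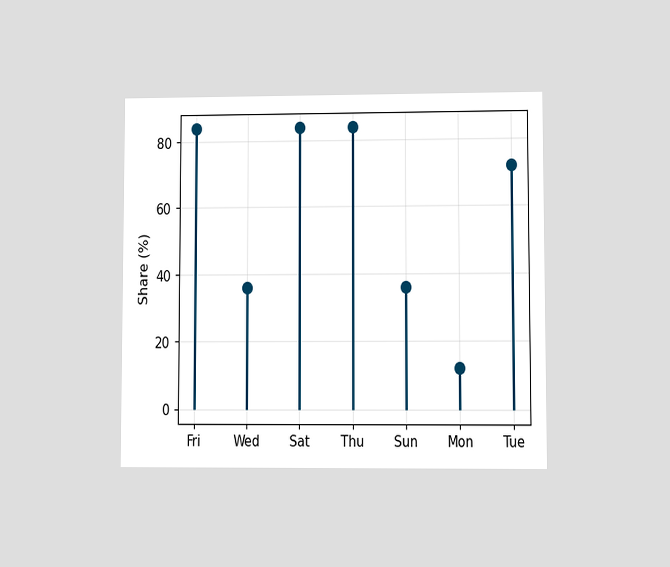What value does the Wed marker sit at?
The chart is viewed at a slight angle. The Wed marker sits at 36%.

36%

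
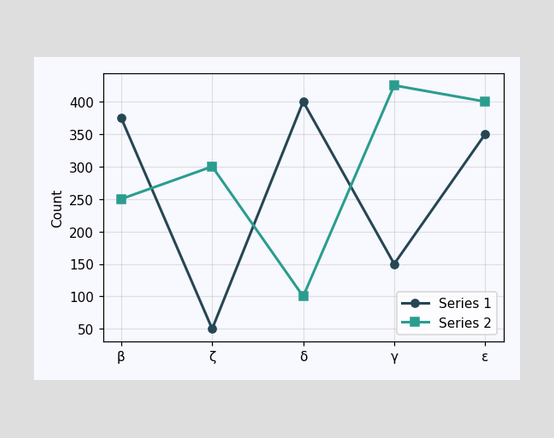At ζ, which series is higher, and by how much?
At ζ, Series 2 sits above the other line by 250.

Series 2, by 250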